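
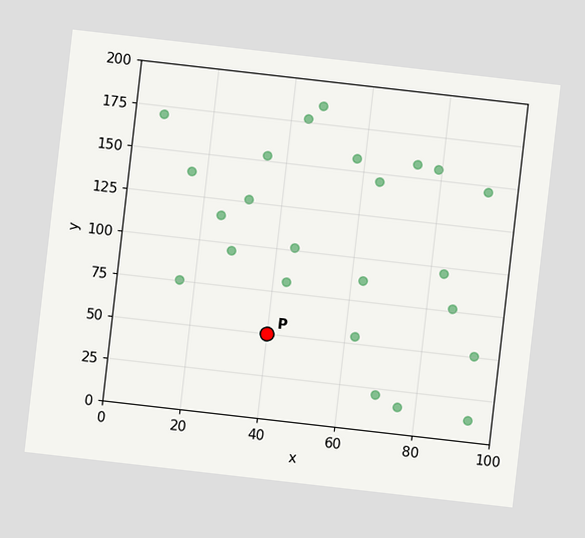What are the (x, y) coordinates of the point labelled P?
The chart is tilted about 7° clockwise. Following the gridlines from P to each axis, P sits at (40, 50).

(40, 50)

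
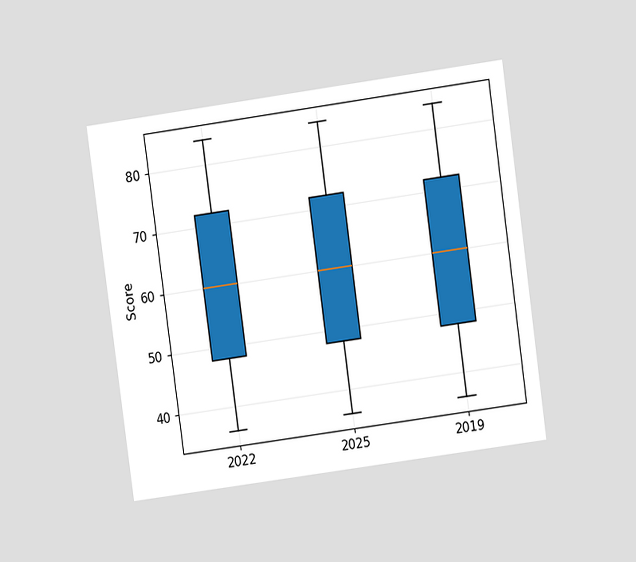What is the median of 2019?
60

The chart is tilted about 8° counter-clockwise and viewed at a slight angle. The median line in the 2019 box sits at 60.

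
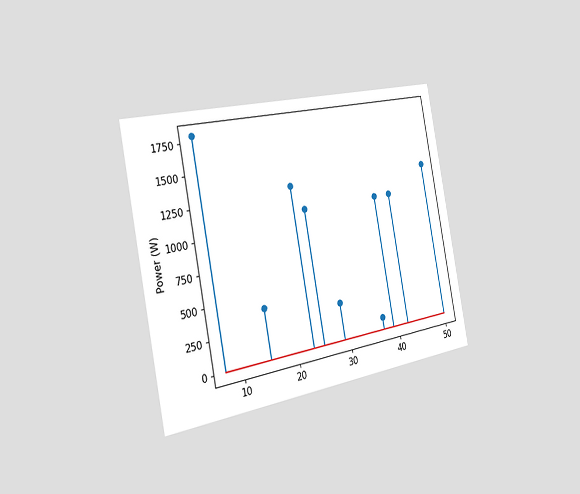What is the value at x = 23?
1300W

The chart is tilted about 11° counter-clockwise and viewed slightly from the left. The stem at x=23 reaches 1300W.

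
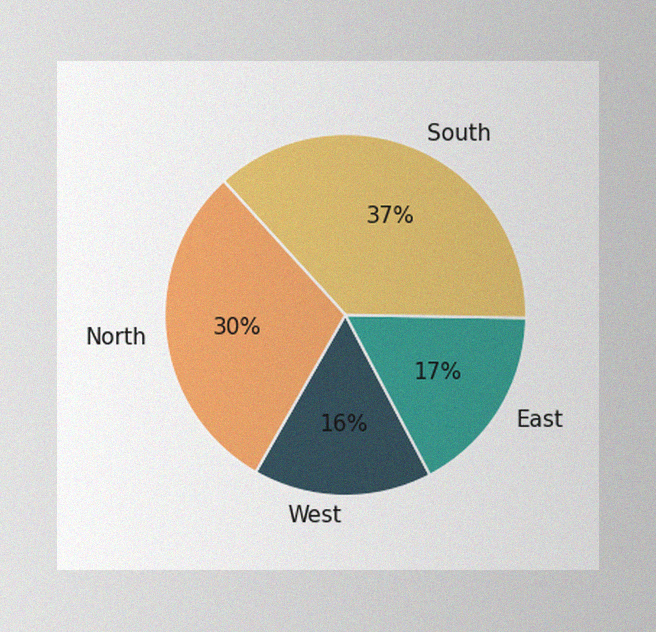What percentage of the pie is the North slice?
30%

The image has some photo noise and uneven lighting. The North slice takes up 30% of the pie.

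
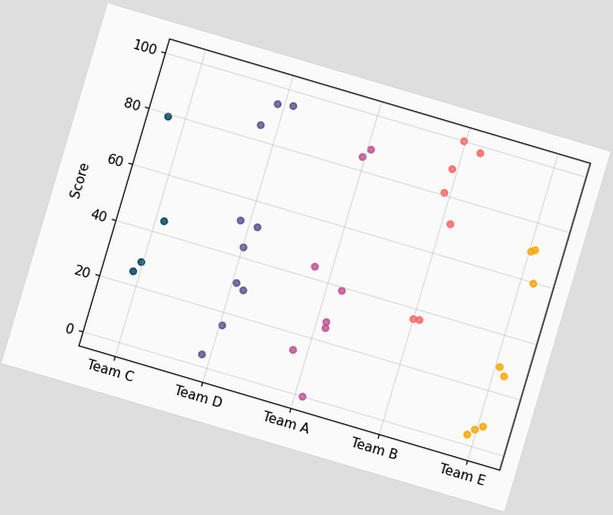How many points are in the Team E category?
The chart is tilted about 16° clockwise. Counting the markers in the Team E column gives 8.

8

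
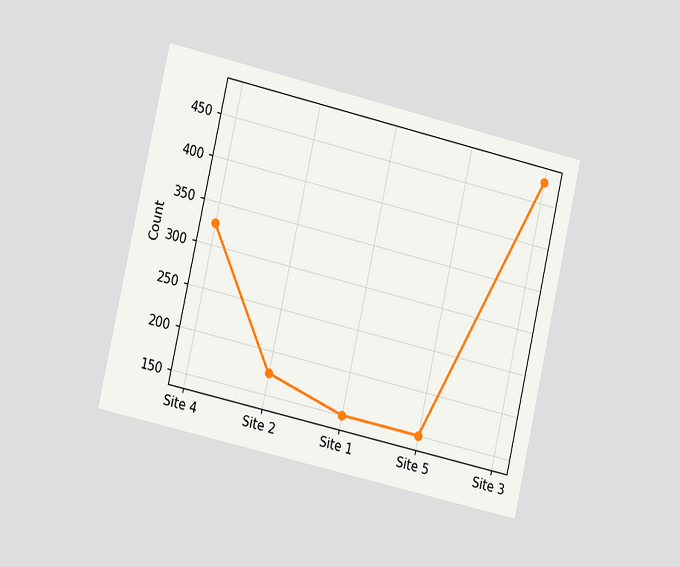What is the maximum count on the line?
The chart is tilted about 13° clockwise and viewed slightly from the left. The highest point is at Site 3, and reading across to the y-axis gives 475.

475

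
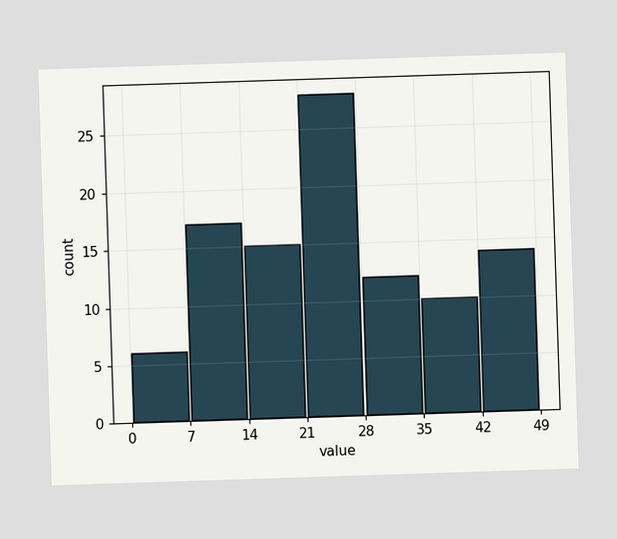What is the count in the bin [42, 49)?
The [42, 49) bin has height 14.

14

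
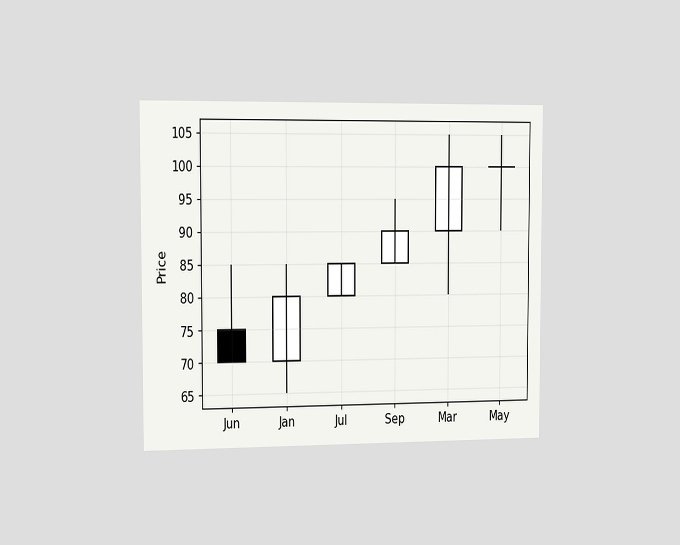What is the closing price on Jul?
The chart is viewed slightly from the left. The Jul candle closes at 85.

85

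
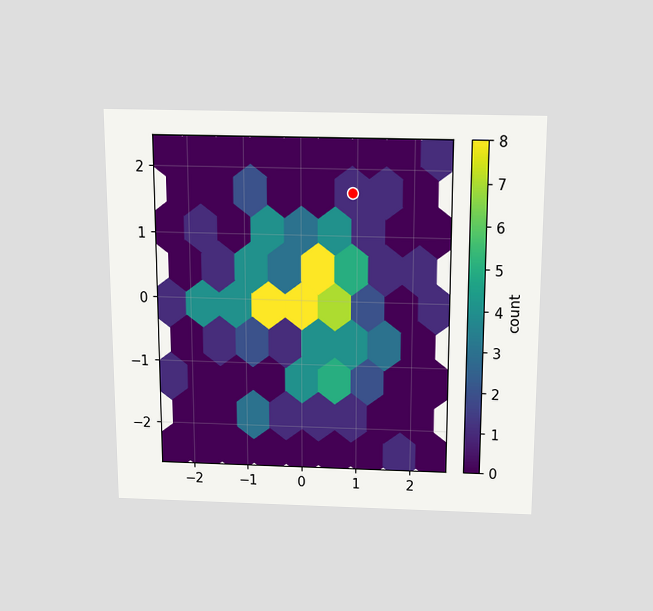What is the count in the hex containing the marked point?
1

The chart is viewed slightly from above. The marked hex reads 1 on the colorbar.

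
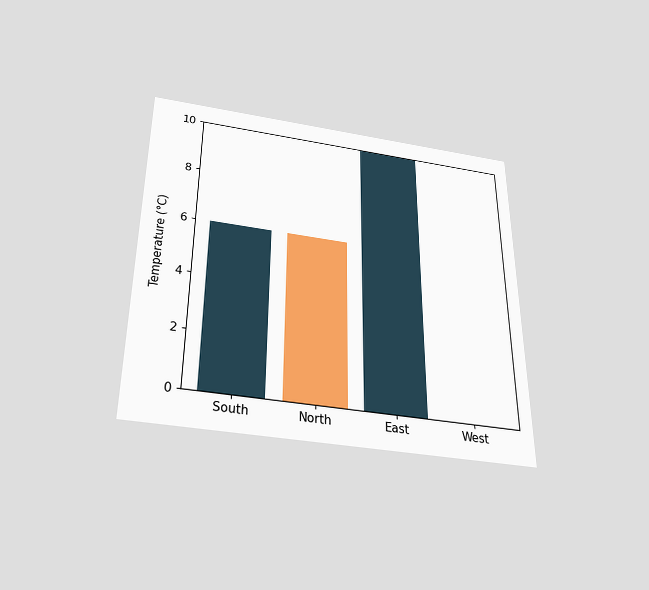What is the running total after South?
The chart is viewed slightly from below. After South the running total reaches 6°C.

6°C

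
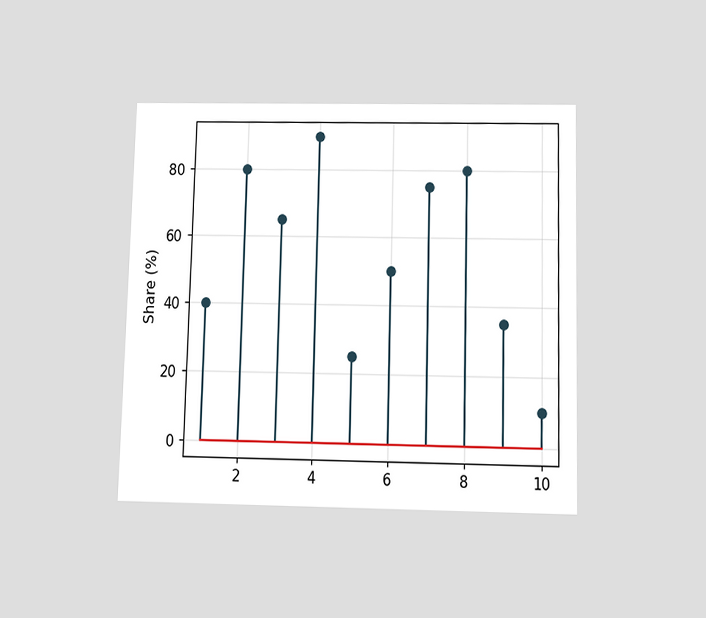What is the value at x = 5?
The chart is viewed slightly from below. The stem at x=5 reaches 25%.

25%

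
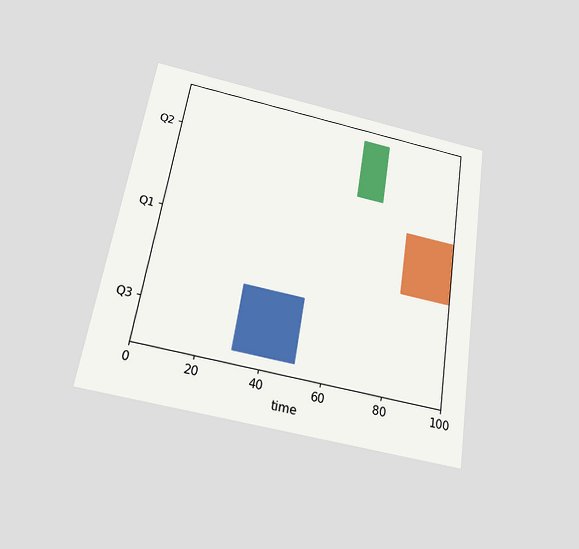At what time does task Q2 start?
64

The chart is tilted about 9° clockwise and viewed slightly from below. The Q2 bar begins at t=64.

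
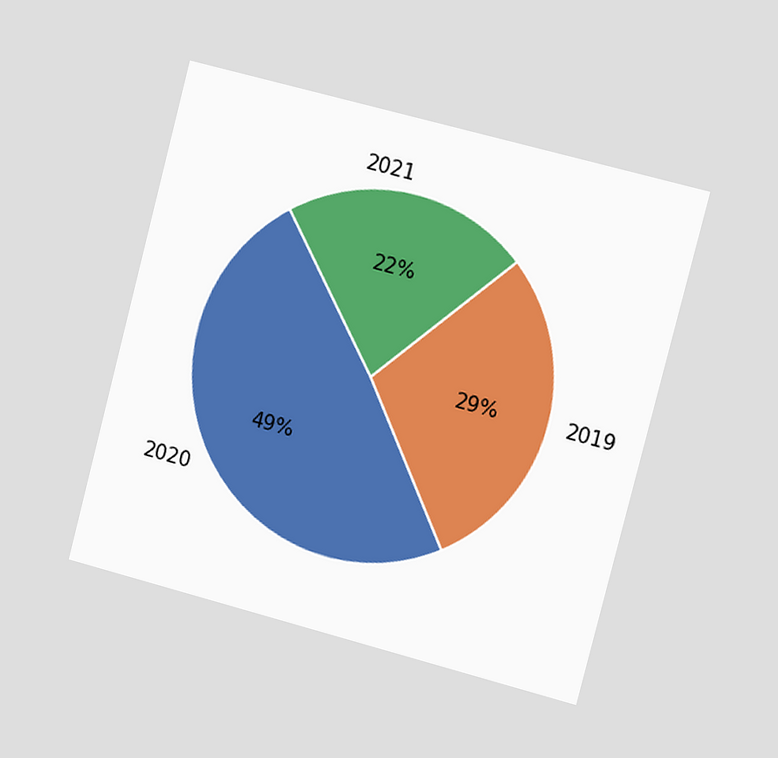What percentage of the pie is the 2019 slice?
29%

The chart is tilted about 15° clockwise and viewed slightly from the right. The 2019 slice takes up 29% of the pie.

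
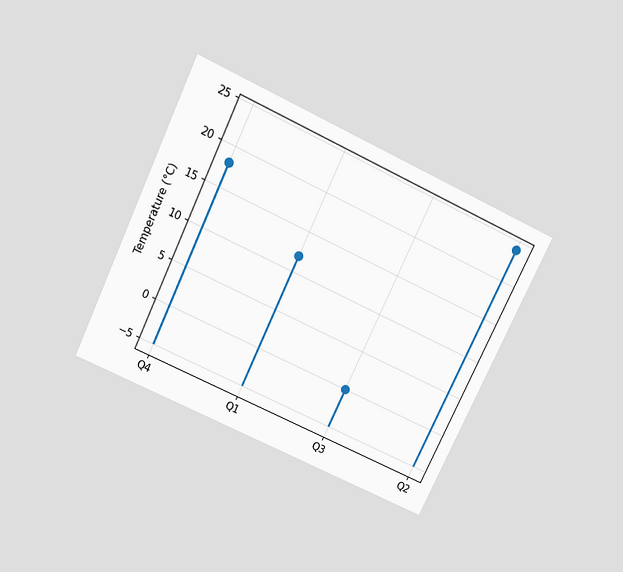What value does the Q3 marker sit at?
The chart is tilted about 25° clockwise and viewed slightly from above. The Q3 marker sits at 0°C.

0°C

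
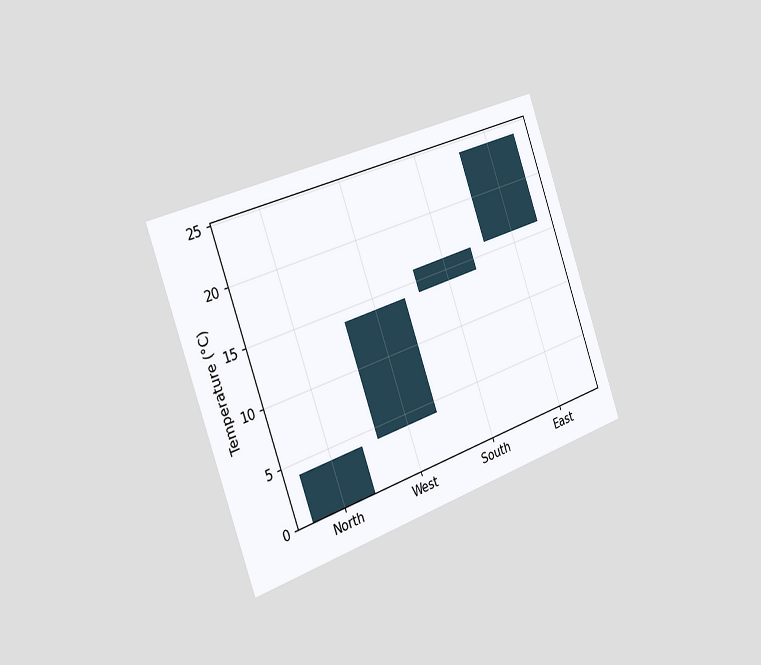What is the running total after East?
24°C

The chart is tilted about 20° counter-clockwise and viewed slightly from the left. After East the running total reaches 24°C.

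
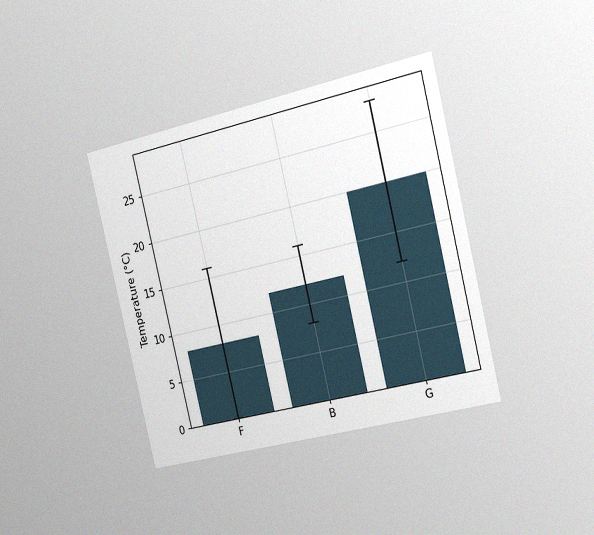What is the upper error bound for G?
The chart is tilted about 14° counter-clockwise and viewed slightly from the right, with some photo noise. The G bar's upper whisker reaches 28°C.

28°C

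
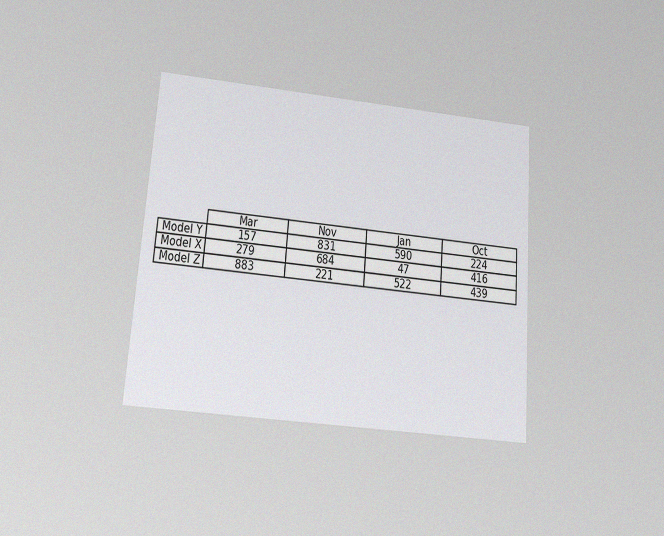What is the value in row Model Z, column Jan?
522

The chart is tilted about 4° clockwise and viewed at a slight angle, with some photo noise. The (Model Z, Jan) cell reads 522.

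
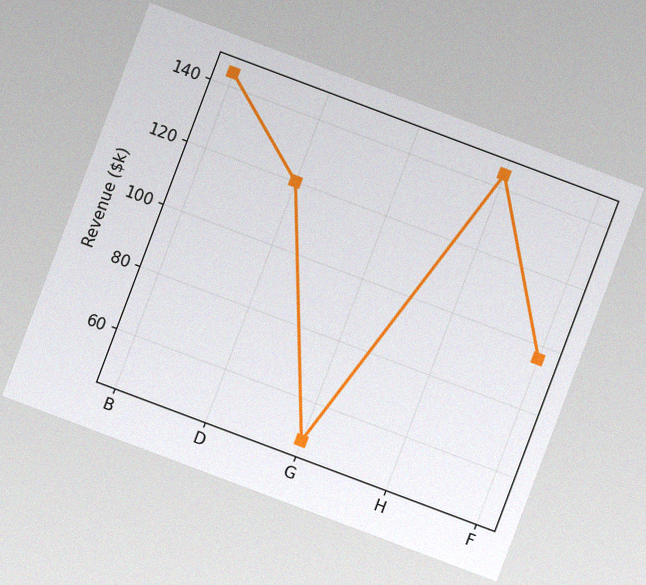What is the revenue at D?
$120k

The chart is tilted about 21° clockwise, with some photo noise. At D, the line is at $120k.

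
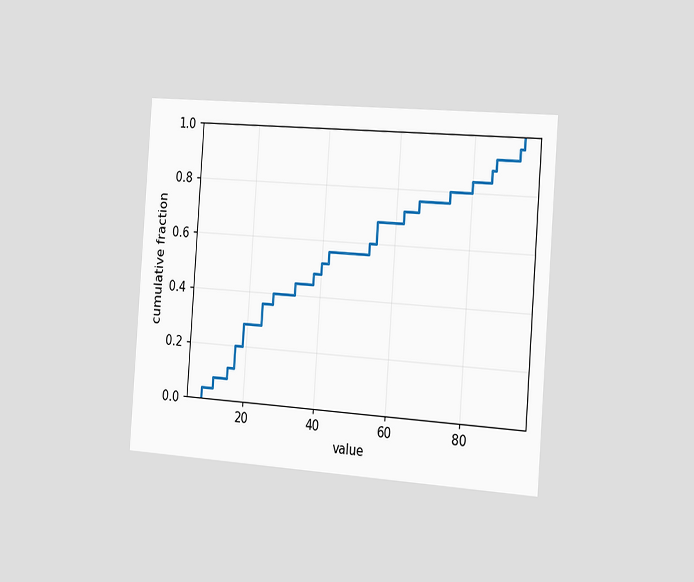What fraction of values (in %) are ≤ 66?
76%

The chart is tilted about 4° clockwise and viewed slightly from the right. At x=66 the ECDF step is at 76%.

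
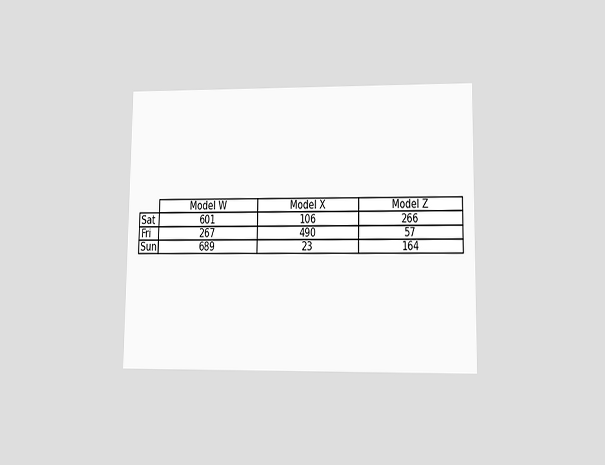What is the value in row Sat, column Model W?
The chart is viewed at a slight angle. The (Sat, Model W) cell reads 601.

601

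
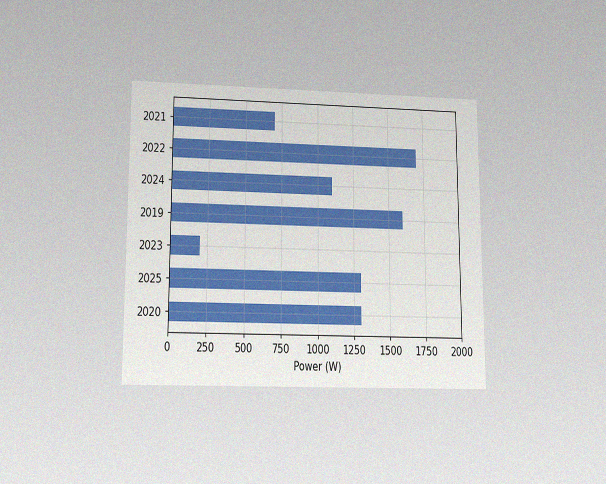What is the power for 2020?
1300W

The chart is viewed slightly from below, with some photo noise. Reading along the chart's x-axis, the 2020 bar reaches 1300W.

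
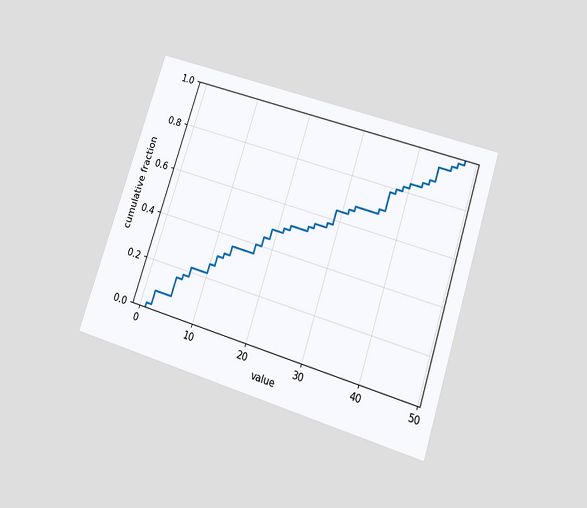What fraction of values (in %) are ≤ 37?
78%

The chart is tilted about 18° clockwise and viewed slightly from below. At x=37 the ECDF step is at 78%.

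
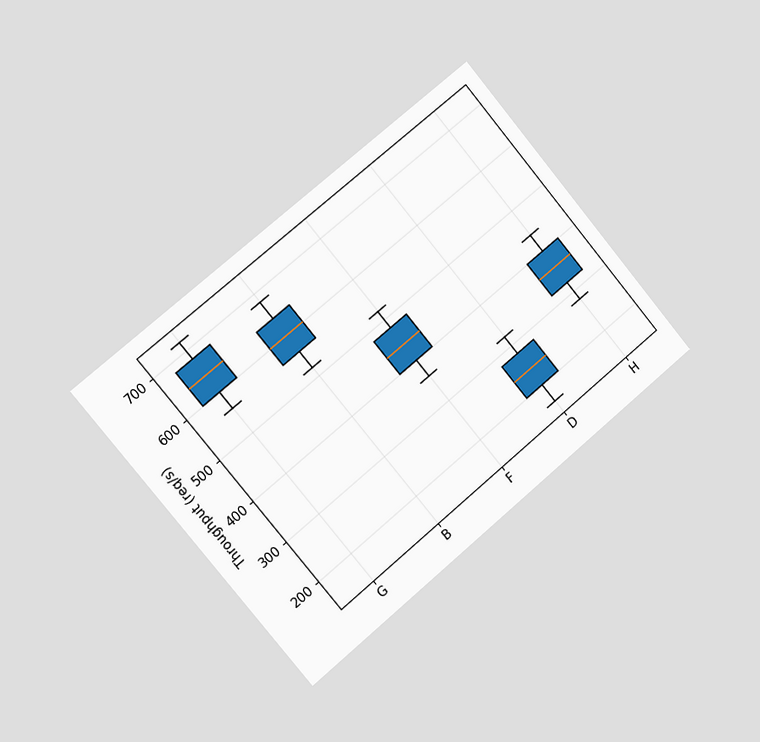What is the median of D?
240req/s

The chart is tilted about 40° counter-clockwise and viewed slightly from the left. The median line in the D box sits at 240req/s.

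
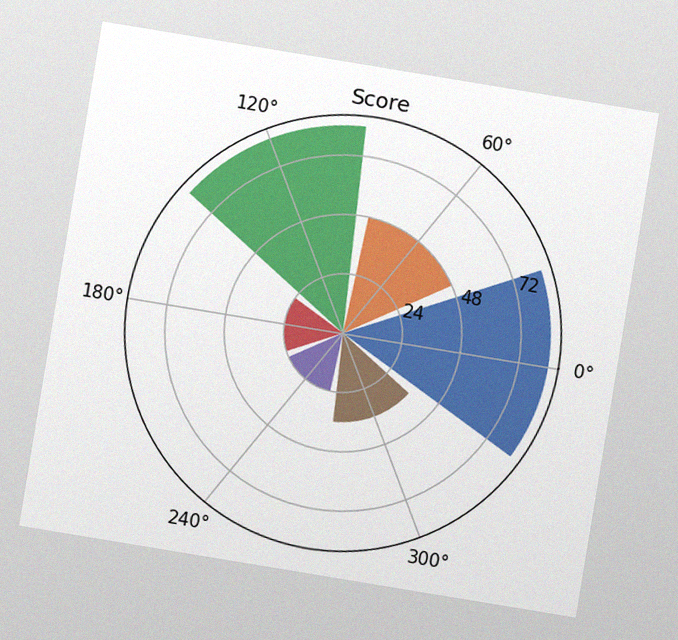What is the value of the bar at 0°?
84

The chart is tilted about 9° clockwise, with some photo noise. The bar at 0° reaches 84 on the radial axis.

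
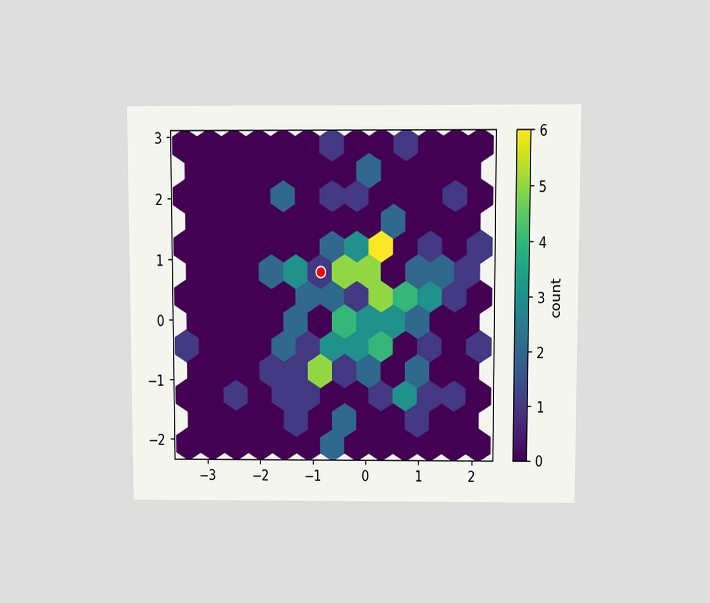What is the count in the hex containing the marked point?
1

The chart is viewed at a slight angle. The marked hex reads 1 on the colorbar.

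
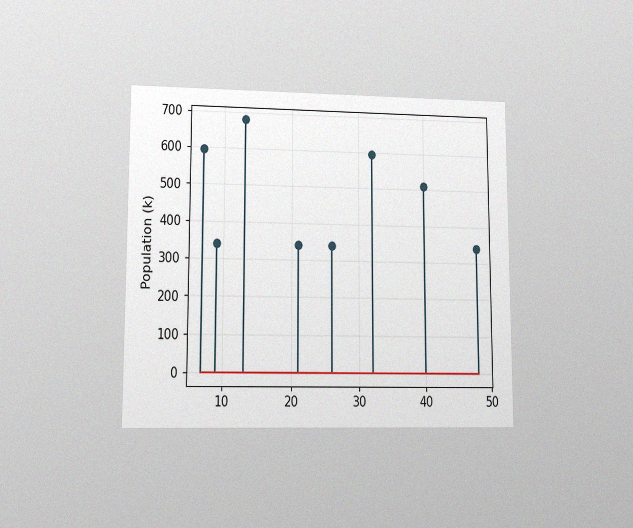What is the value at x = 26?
340k

The chart is viewed at a slight angle, with some photo noise. The stem at x=26 reaches 340k.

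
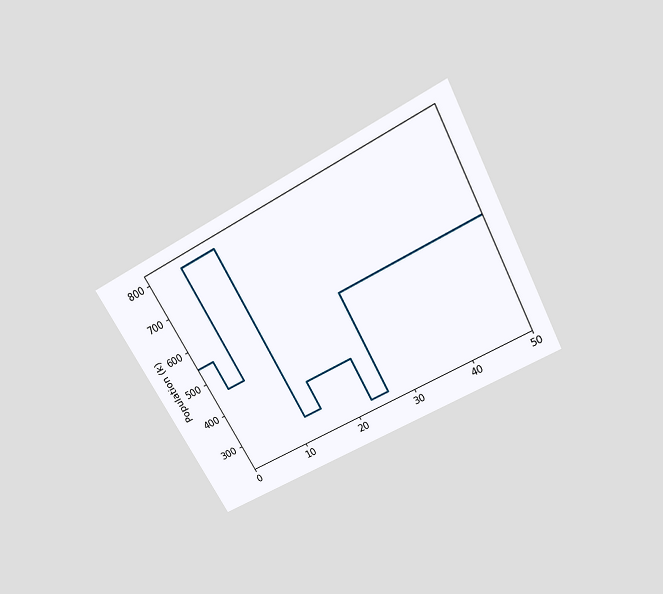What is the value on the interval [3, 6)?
The chart is tilted about 29° counter-clockwise and viewed slightly from above. On [3, 6) the step sits at 462k.

462k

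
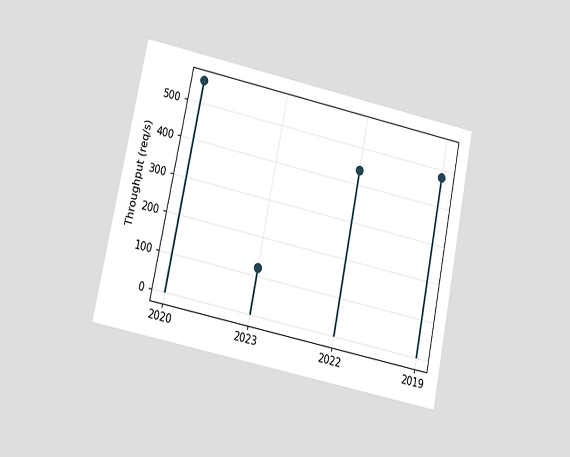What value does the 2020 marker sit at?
560req/s

The chart is tilted about 12° clockwise and viewed at a slight angle. The 2020 marker sits at 560req/s.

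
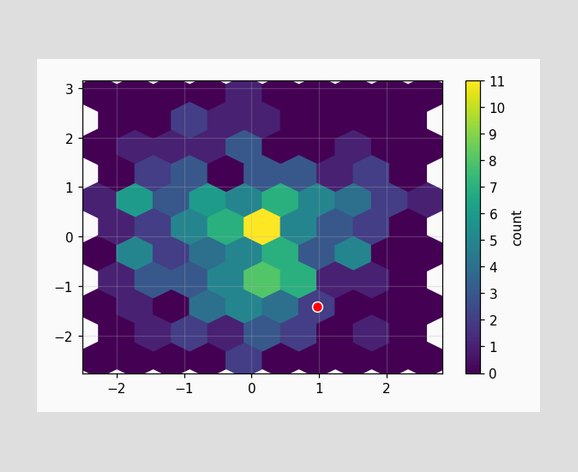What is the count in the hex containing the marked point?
The marked hex reads 2 on the colorbar.

2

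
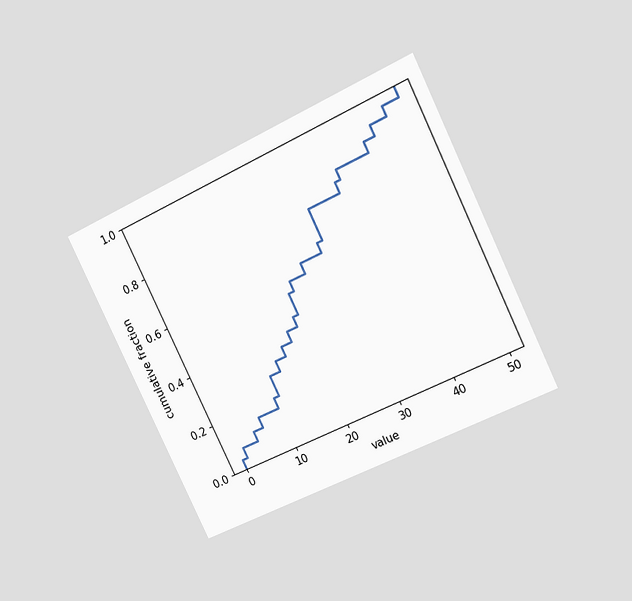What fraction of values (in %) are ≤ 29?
The chart is tilted about 26° counter-clockwise and viewed at a slight angle. At x=29 the ECDF step is at 76%.

76%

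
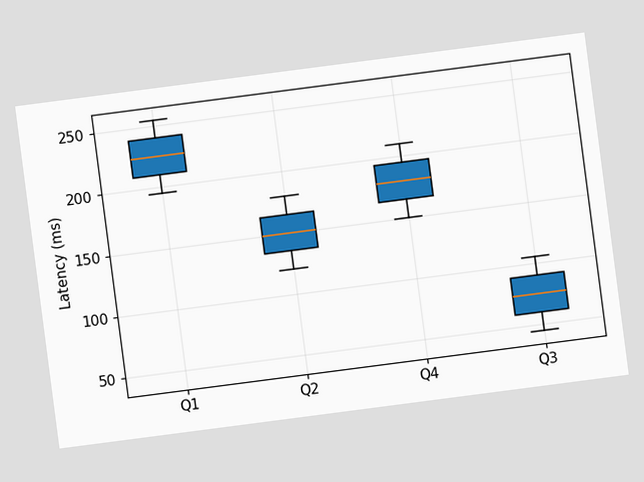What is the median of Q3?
The chart is tilted about 7° counter-clockwise. The median line in the Q3 box sits at 75ms.

75ms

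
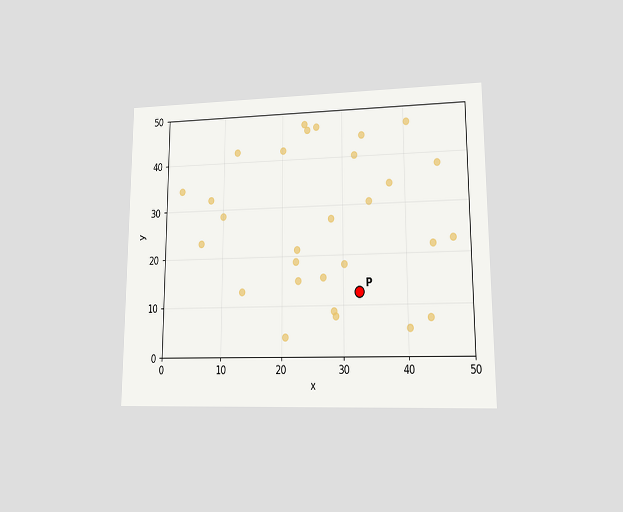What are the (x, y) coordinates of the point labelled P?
The chart is viewed at a slight angle. Following the gridlines from P to each axis, P sits at (32.5, 12.5).

(32.5, 12.5)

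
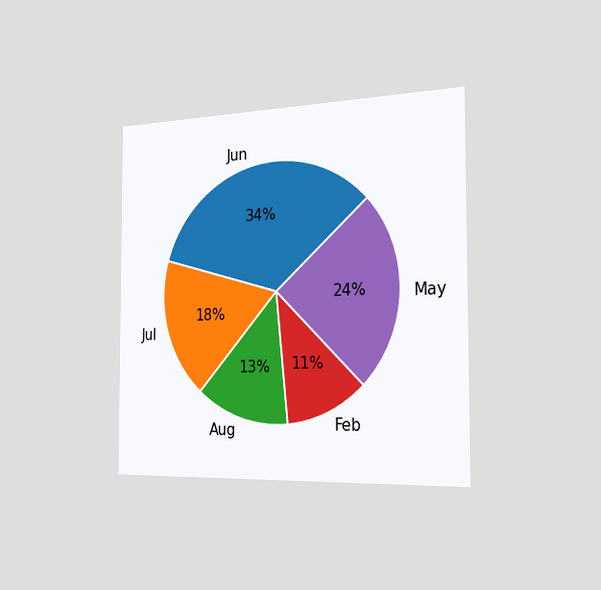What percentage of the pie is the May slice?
24%

The chart is viewed slightly from the right. The May slice takes up 24% of the pie.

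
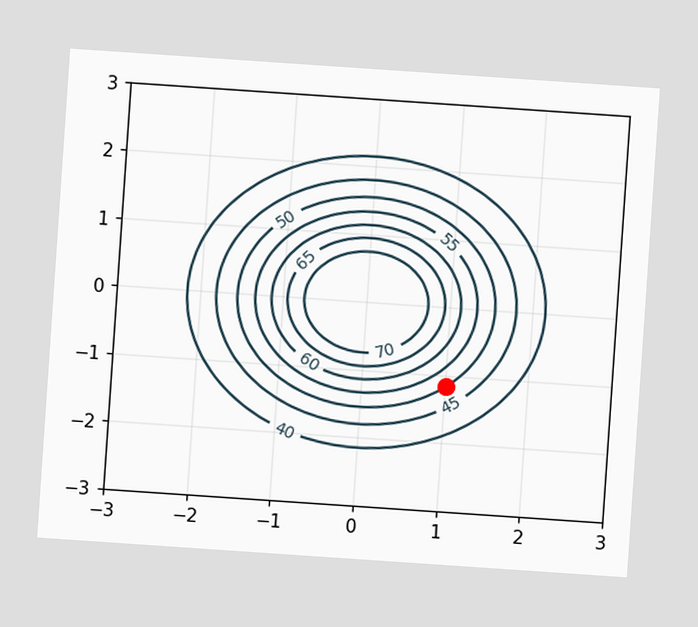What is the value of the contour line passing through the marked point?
50

The chart is tilted about 4° clockwise. The marked point sits on the contour labelled 50.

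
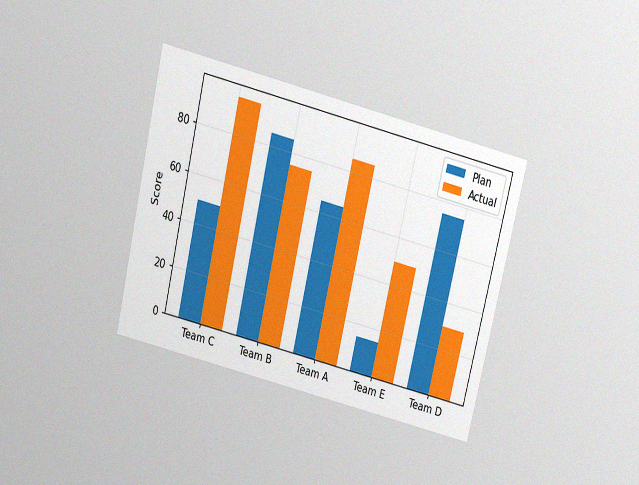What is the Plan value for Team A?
65

The chart is tilted about 14° clockwise and viewed slightly from above, with some photo noise. The Plan bar at Team A reaches 65 on the y-axis.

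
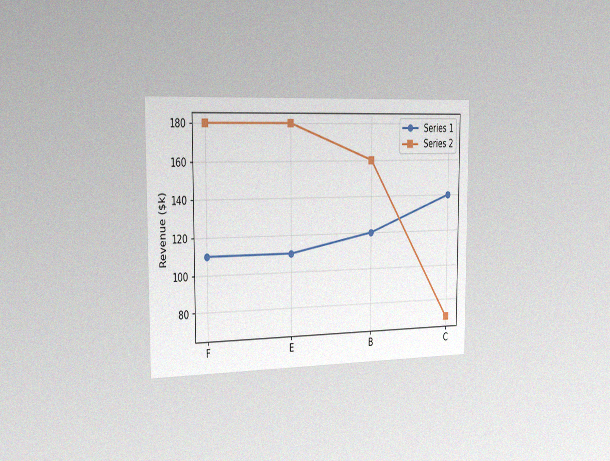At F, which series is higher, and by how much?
Series 2, by $70k

The chart is viewed slightly from the left, with some photo noise. At F, Series 2 sits above the other line by $70k.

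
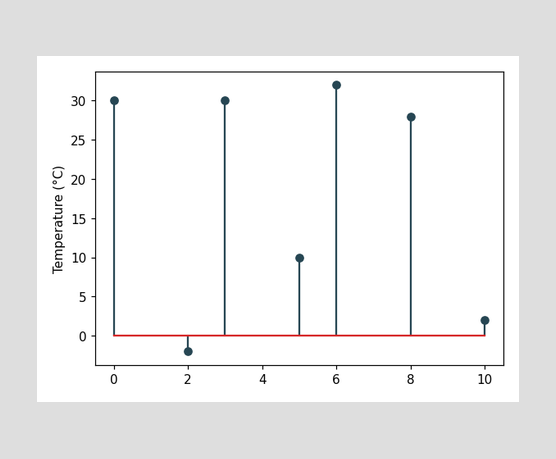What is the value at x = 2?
The stem at x=2 reaches -2°C.

-2°C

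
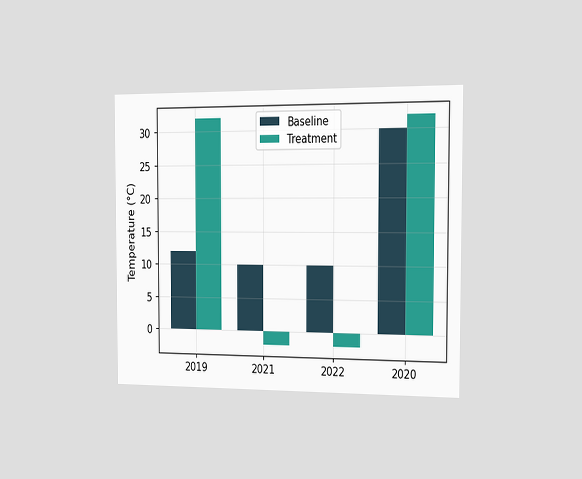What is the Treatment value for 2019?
The chart is viewed slightly from the right. The Treatment bar at 2019 reaches 32°C on the y-axis.

32°C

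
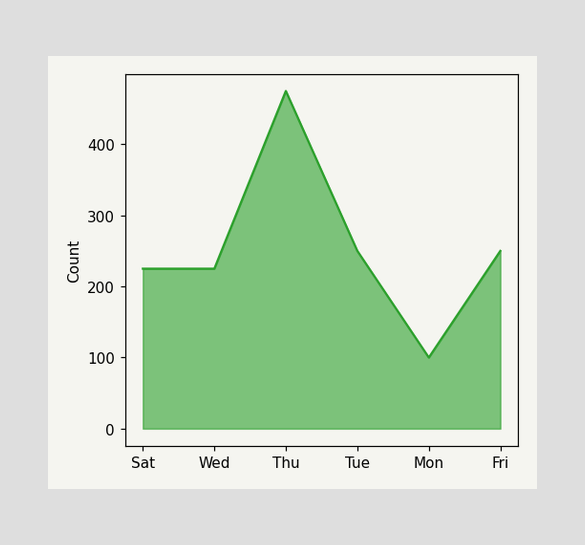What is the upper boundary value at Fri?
250

At Fri the upper boundary is at 250.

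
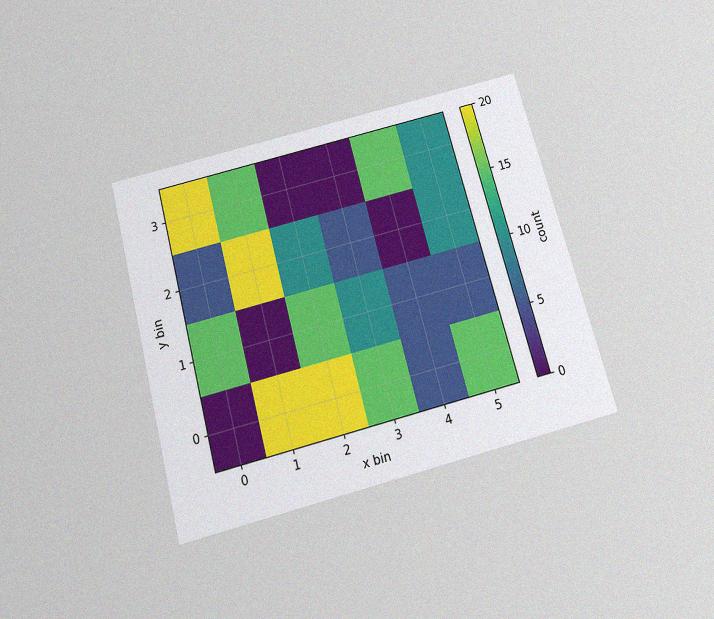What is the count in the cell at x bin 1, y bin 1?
0

The chart is tilted about 15° counter-clockwise and viewed slightly from below, with some photo noise. Matching the cell (1, 1) against the colorbar gives 0.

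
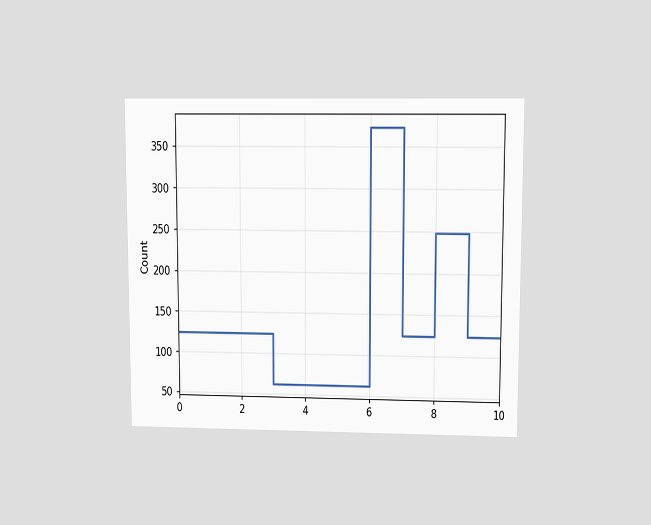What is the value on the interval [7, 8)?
The chart is viewed at a slight angle. On [7, 8) the step sits at 124.

124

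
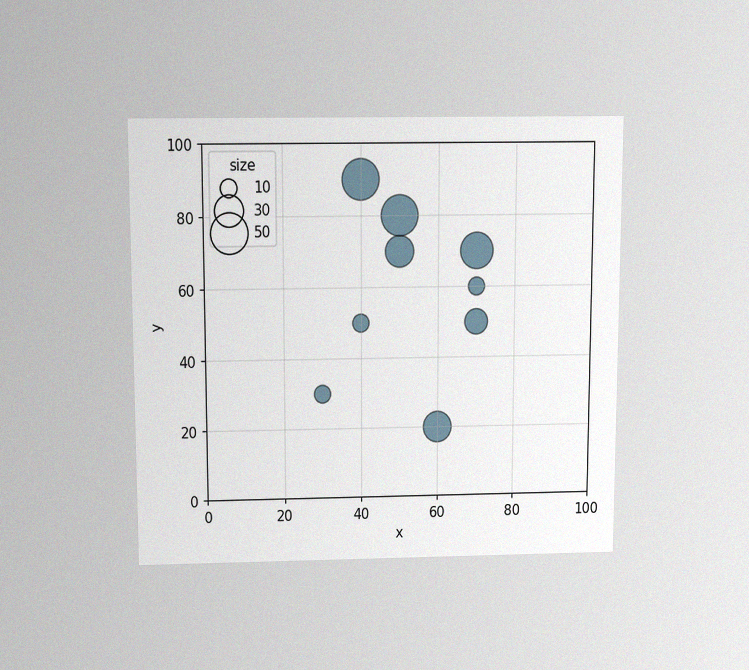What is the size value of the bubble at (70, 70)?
The chart is viewed slightly from above, with some photo noise. Matching the bubble at (70, 70) against the size legend gives 40.

40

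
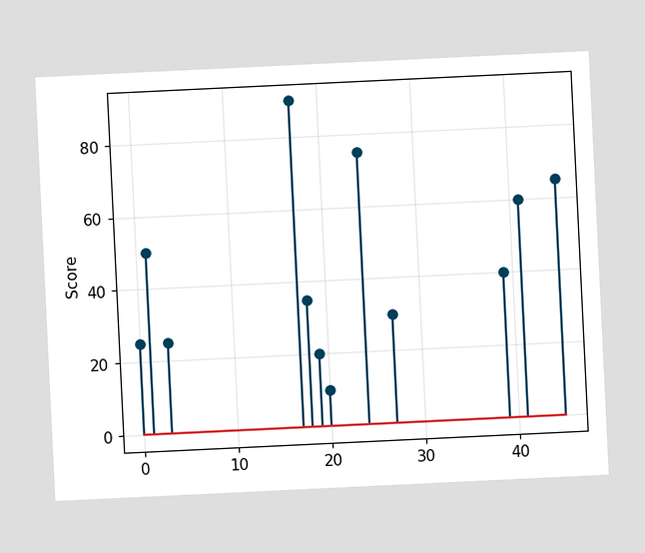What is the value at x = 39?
40

The chart is tilted about 3° counter-clockwise. The stem at x=39 reaches 40.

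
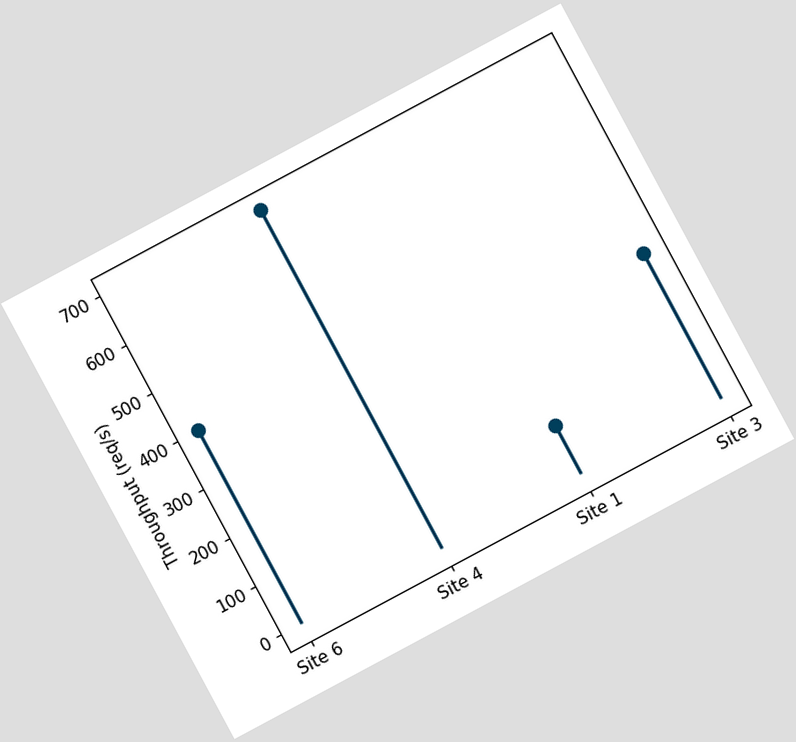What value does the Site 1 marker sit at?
The chart is tilted about 28° counter-clockwise. The Site 1 marker sits at 100req/s.

100req/s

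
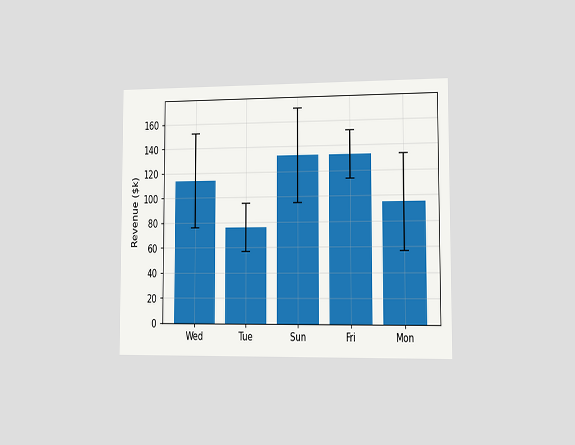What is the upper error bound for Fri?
The chart is viewed slightly from the right. The Fri bar's upper whisker reaches $152k.

$152k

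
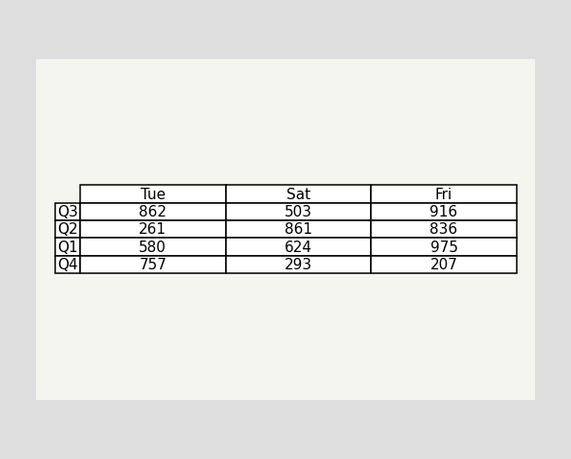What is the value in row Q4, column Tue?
757

The (Q4, Tue) cell reads 757.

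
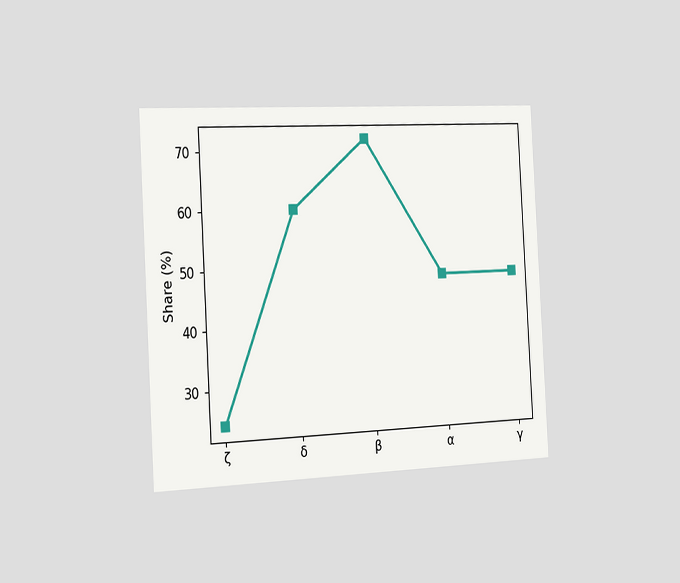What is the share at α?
48%

The chart is tilted about 3° counter-clockwise and viewed slightly from the left. At α, the line is at 48%.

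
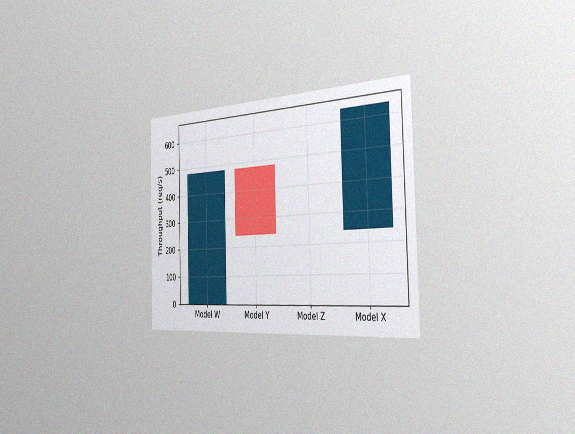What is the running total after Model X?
The chart is viewed slightly from the right, with some photo noise. After Model X the running total reaches 640req/s.

640req/s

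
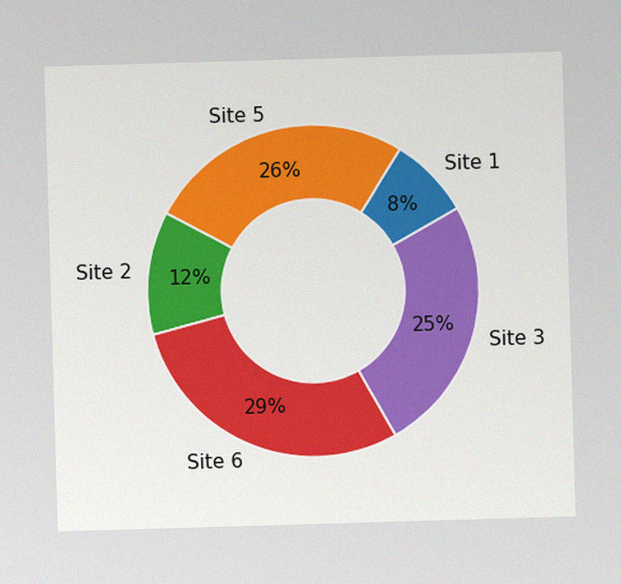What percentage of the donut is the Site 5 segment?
26%

The image has some photo noise and uneven lighting. The Site 5 segment takes up 26% of the ring.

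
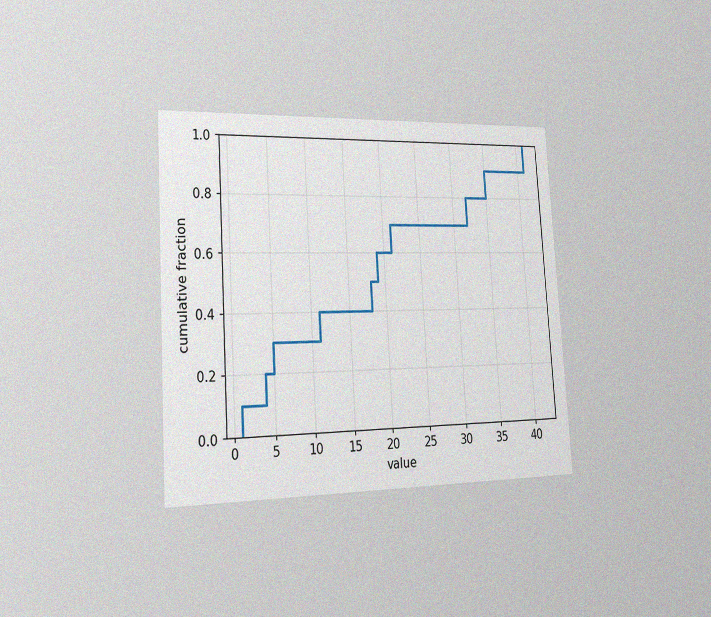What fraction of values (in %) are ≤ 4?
The chart is tilted about 3° counter-clockwise and viewed slightly from the left, with some photo noise. At x=4 the ECDF step is at 20%.

20%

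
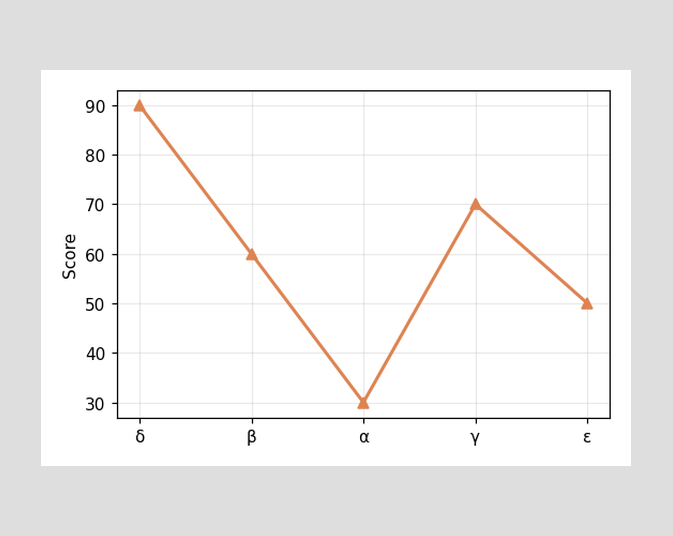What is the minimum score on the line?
The lowest point is at α, and reading across to the y-axis gives 30.

30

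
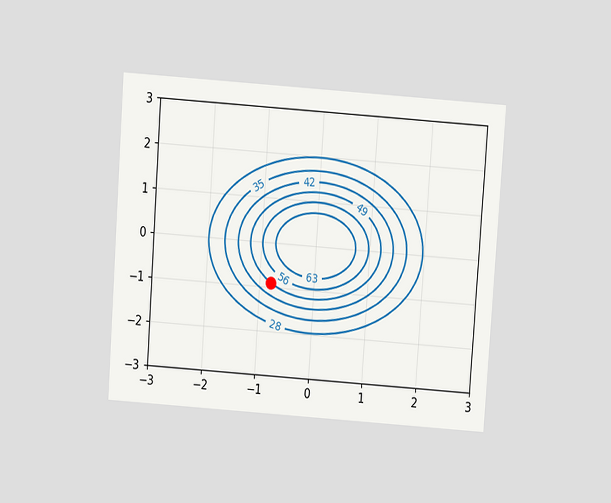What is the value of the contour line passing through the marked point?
49

The chart is tilted about 4° clockwise and viewed at a slight angle. The marked point sits on the contour labelled 49.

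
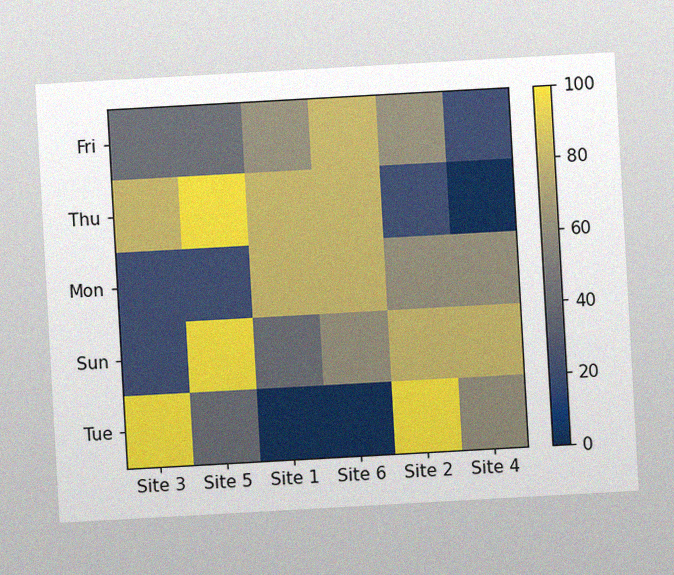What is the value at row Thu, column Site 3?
80

The chart is tilted about 3° counter-clockwise, with some photo noise. Matching cell (Thu, Site 3) against the colorbar gives 80.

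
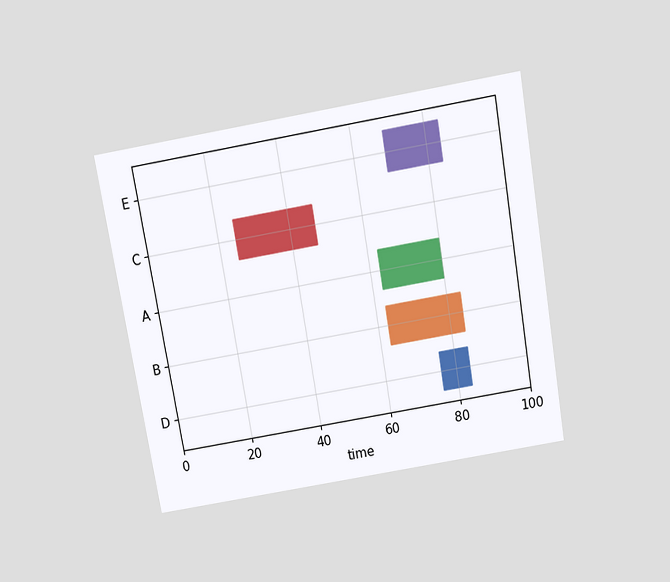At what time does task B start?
The chart is tilted about 10° counter-clockwise and viewed slightly from above. The B bar begins at t=63.

63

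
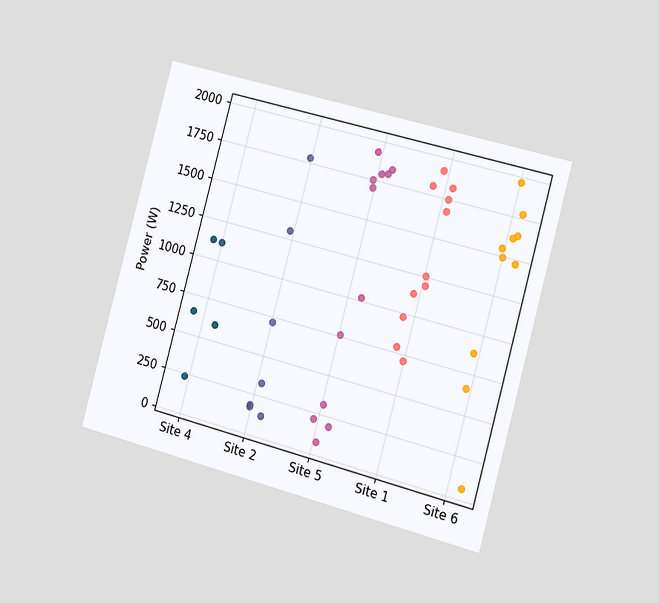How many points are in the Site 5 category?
The chart is tilted about 15° clockwise and viewed slightly from the right. Counting the markers in the Site 5 column gives 12.

12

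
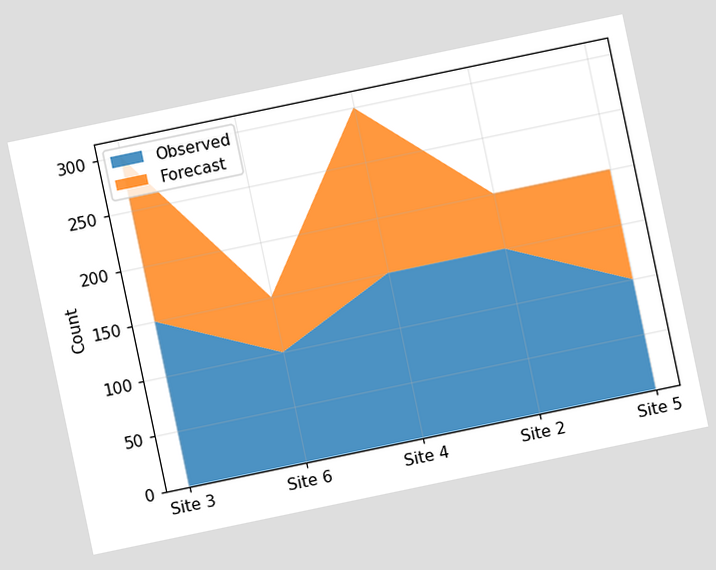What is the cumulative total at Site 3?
300

The chart is tilted about 12° counter-clockwise. The stacked total at Site 3 reaches 300.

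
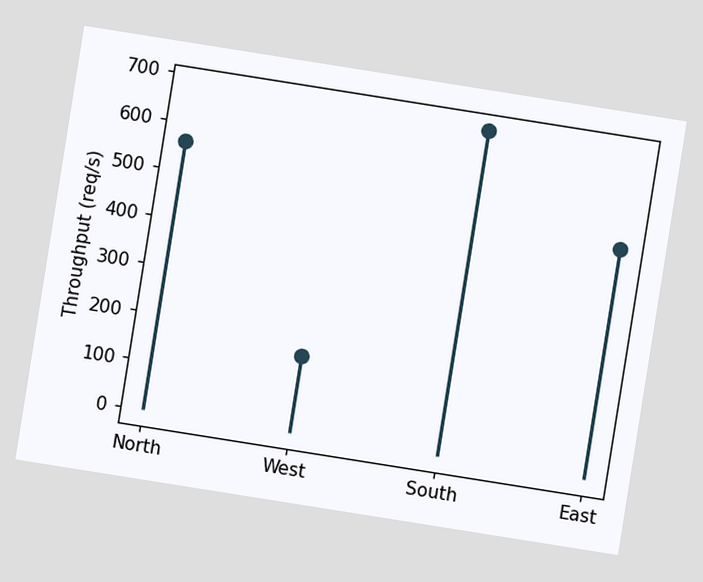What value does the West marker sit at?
160req/s

The chart is tilted about 9° clockwise. The West marker sits at 160req/s.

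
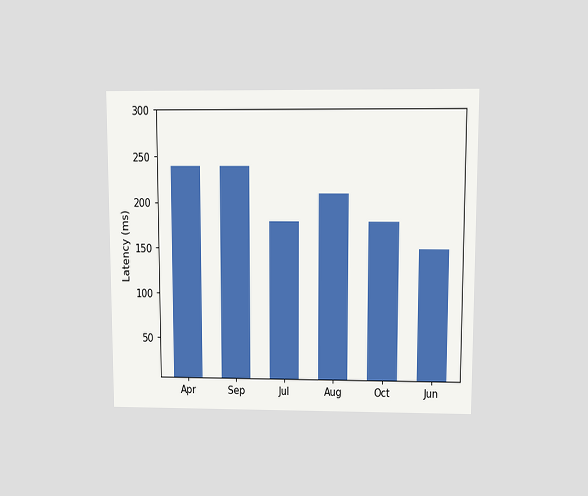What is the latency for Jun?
150ms

The chart is viewed at a slight angle. Reading along the chart's y-axis, the Jun bar reaches 150ms.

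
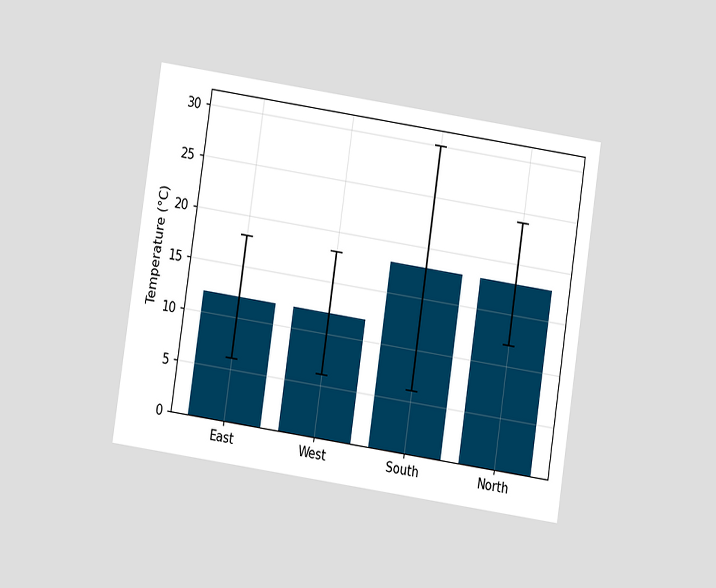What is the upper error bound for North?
The chart is tilted about 8° clockwise and viewed at a slight angle. The North bar's upper whisker reaches 24°C.

24°C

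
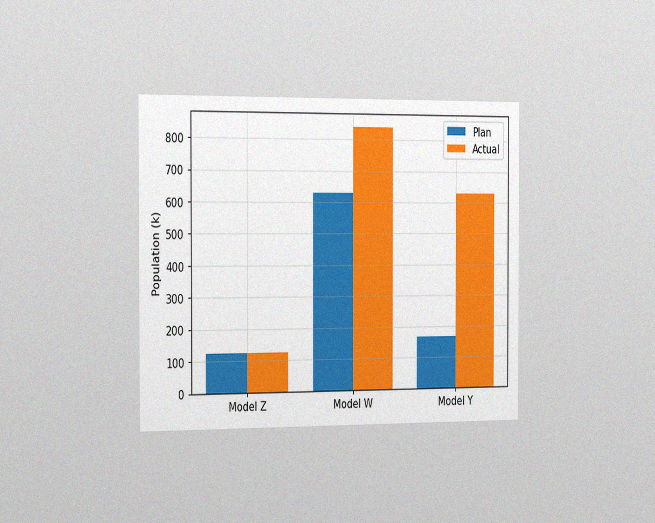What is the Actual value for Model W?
840k

The chart is viewed slightly from the left, with some photo noise. The Actual bar at Model W reaches 840k on the y-axis.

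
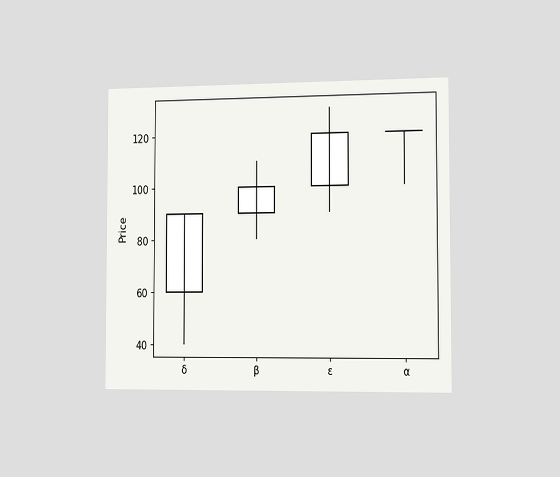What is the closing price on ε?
120

The chart is viewed slightly from the right. The ε candle closes at 120.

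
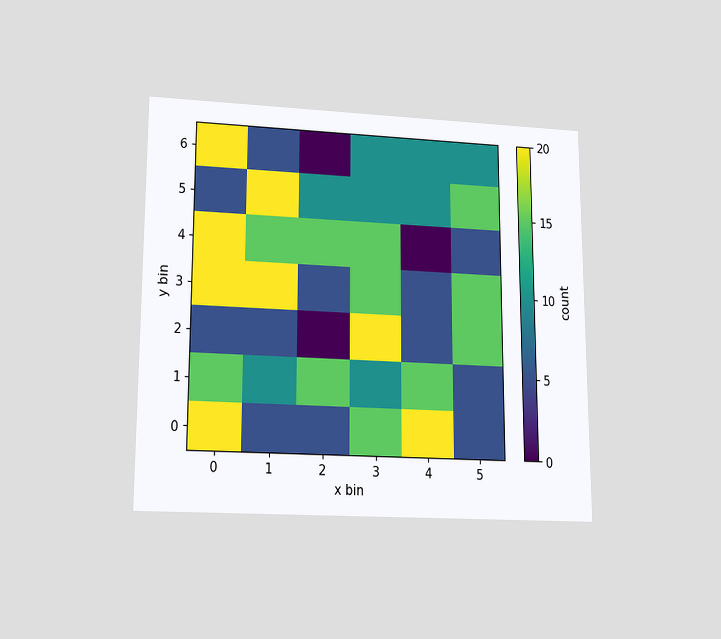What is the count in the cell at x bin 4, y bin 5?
The chart is viewed slightly from below. Matching the cell (4, 5) against the colorbar gives 10.

10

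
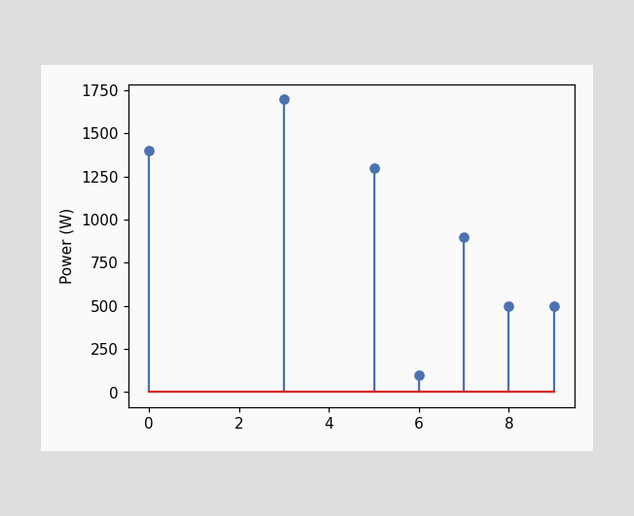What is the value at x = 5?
The stem at x=5 reaches 1300W.

1300W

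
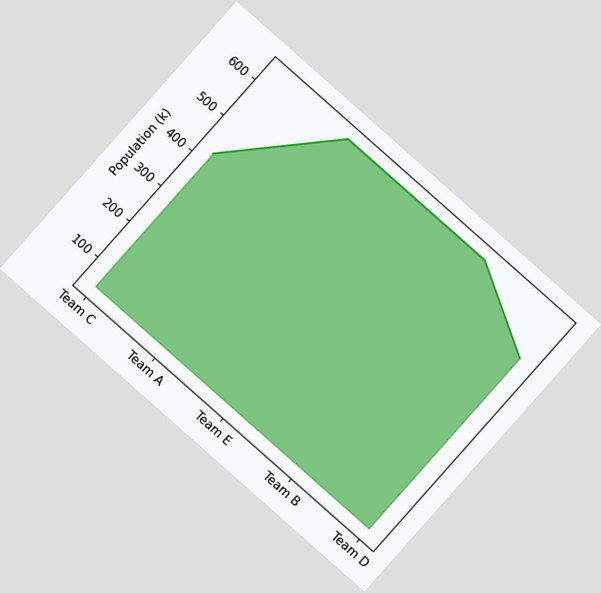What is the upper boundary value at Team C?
424k

The chart is tilted about 42° clockwise. At Team C the upper boundary is at 424k.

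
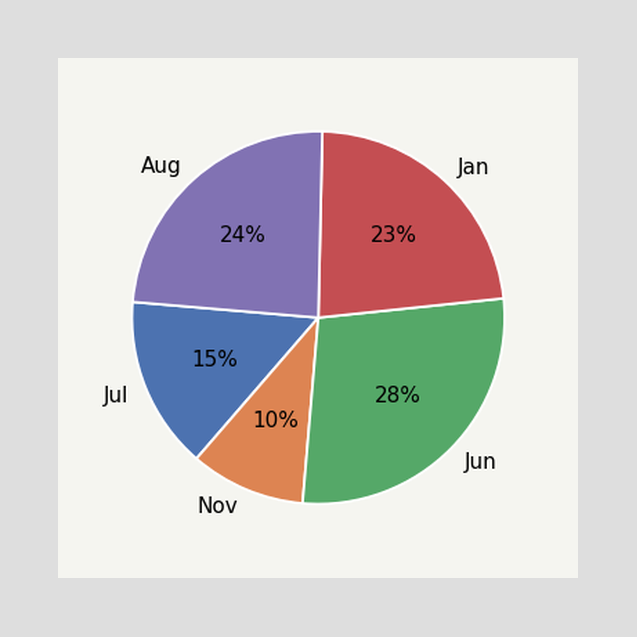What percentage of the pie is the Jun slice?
28%

The Jun slice takes up 28% of the pie.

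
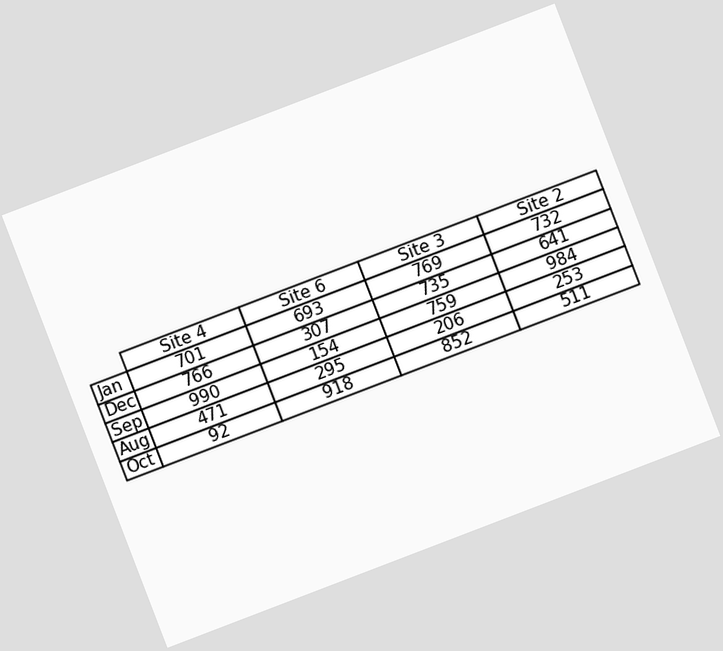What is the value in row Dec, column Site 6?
307

The chart is tilted about 21° counter-clockwise. The (Dec, Site 6) cell reads 307.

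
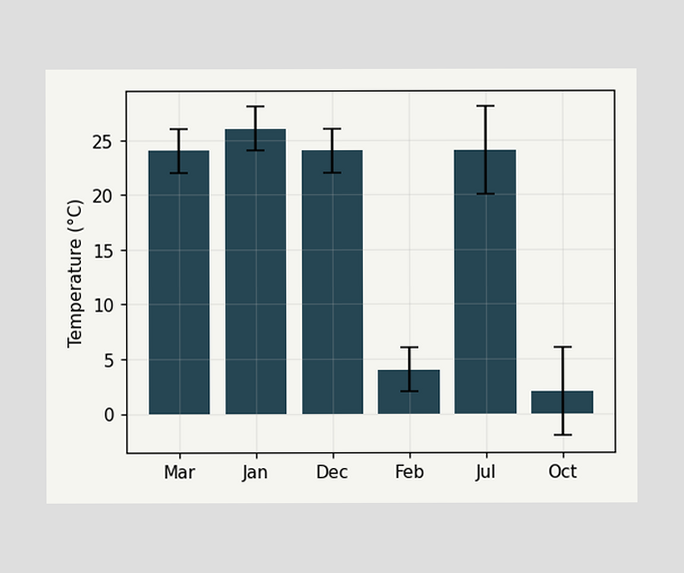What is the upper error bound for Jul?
28°C

The Jul bar's upper whisker reaches 28°C.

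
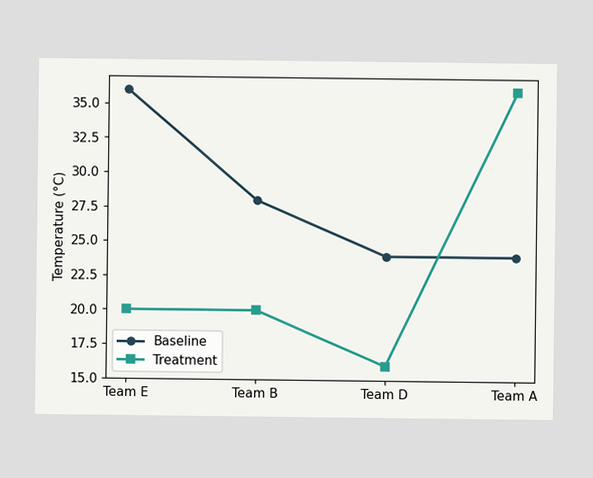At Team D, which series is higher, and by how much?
At Team D, Baseline sits above the other line by 8°C.

Baseline, by 8°C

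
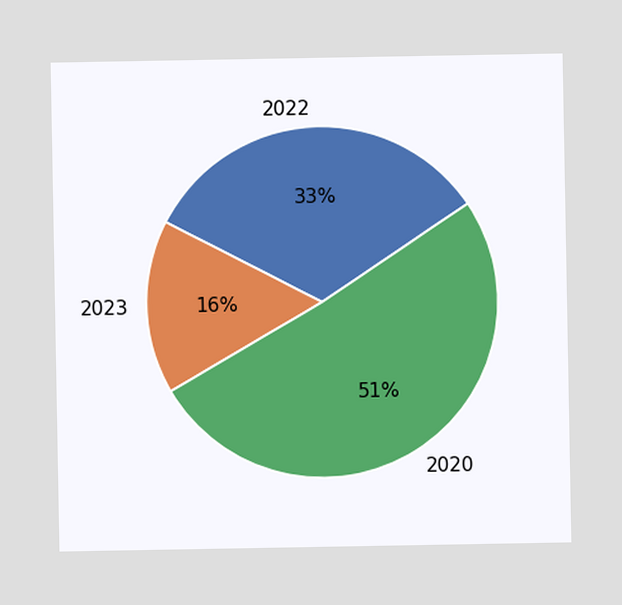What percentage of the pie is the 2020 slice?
51%

The 2020 slice takes up 51% of the pie.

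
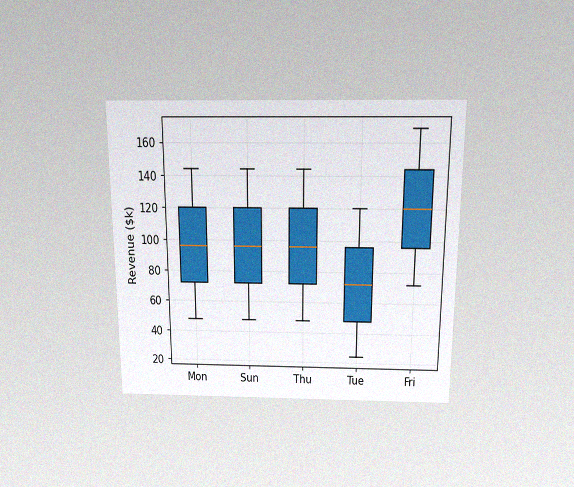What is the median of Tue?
The chart is viewed slightly from above, with some photo noise. The median line in the Tue box sits at $72k.

$72k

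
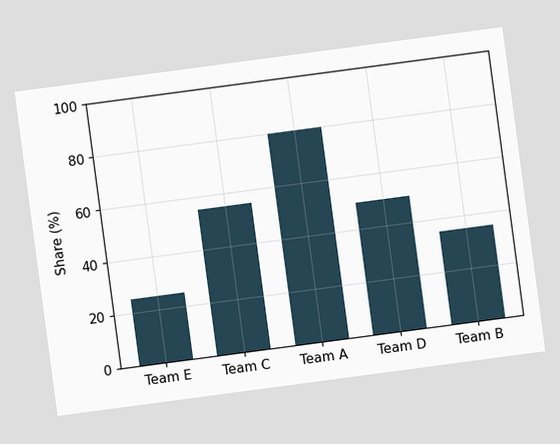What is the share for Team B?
35%

The chart is tilted about 8° counter-clockwise. Reading along the chart's y-axis, the Team B bar reaches 35%.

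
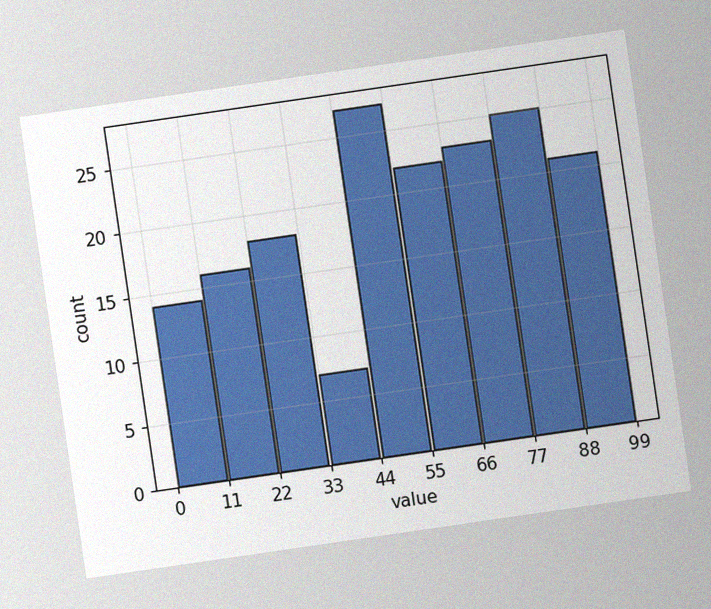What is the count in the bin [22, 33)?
The chart is tilted about 8° counter-clockwise, with some photo noise. The [22, 33) bin has height 18.

18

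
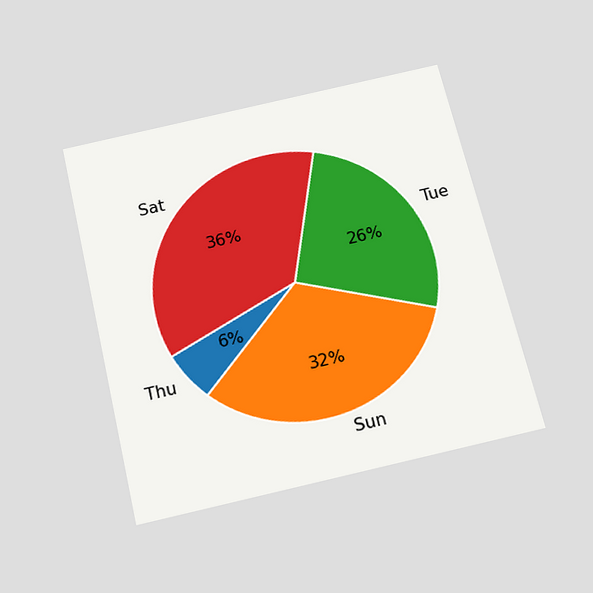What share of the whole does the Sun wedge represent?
The chart is tilted about 13° counter-clockwise and viewed slightly from below. The Sun slice takes up 32% of the pie.

32%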